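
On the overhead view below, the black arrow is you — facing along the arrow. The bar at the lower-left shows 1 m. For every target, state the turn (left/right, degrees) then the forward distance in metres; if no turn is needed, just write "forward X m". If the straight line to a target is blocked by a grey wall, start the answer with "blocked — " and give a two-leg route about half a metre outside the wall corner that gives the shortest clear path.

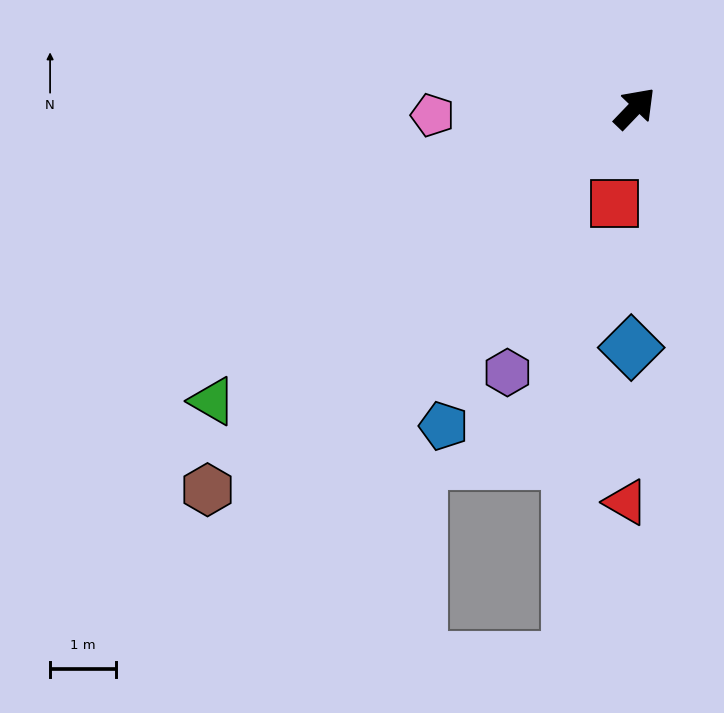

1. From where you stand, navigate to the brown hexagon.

turn left 175°, forward 8.7 m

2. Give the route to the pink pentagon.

turn left 136°, forward 3.1 m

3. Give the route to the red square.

turn right 149°, forward 1.5 m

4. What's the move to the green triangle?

turn left 168°, forward 7.8 m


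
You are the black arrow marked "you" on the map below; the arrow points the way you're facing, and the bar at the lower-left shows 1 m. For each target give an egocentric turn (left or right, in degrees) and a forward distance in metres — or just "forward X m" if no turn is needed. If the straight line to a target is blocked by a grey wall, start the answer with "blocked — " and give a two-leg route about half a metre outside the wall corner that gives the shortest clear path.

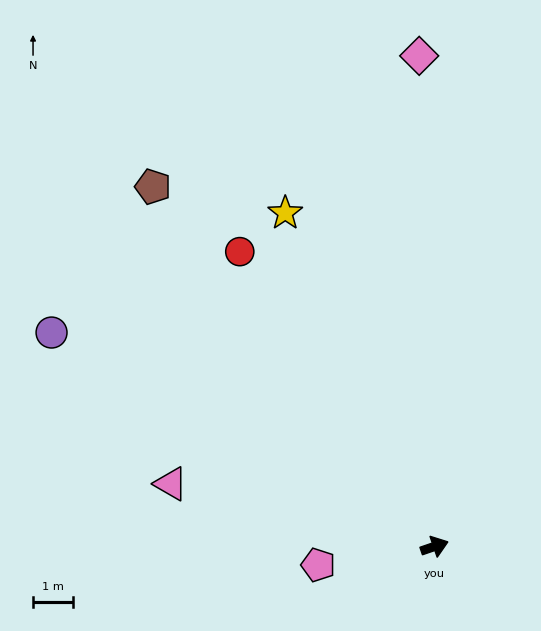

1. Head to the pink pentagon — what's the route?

turn left 170°, forward 2.9 m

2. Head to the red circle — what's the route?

turn left 104°, forward 8.8 m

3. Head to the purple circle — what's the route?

turn left 132°, forward 11.0 m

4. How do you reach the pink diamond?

turn left 73°, forward 12.3 m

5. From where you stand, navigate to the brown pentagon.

turn left 109°, forward 11.4 m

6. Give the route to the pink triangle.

turn left 148°, forward 6.8 m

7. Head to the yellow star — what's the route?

turn left 95°, forward 9.1 m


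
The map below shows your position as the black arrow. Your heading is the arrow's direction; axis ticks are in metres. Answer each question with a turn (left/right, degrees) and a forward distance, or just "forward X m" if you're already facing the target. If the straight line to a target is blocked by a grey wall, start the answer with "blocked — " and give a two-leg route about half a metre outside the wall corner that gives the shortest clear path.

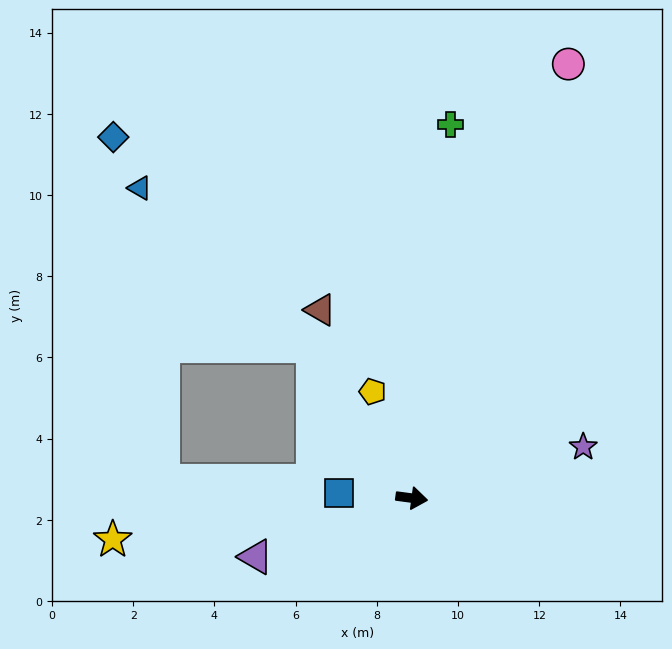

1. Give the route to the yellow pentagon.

turn left 118°, forward 2.8 m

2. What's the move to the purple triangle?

turn right 152°, forward 4.1 m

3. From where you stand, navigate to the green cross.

turn left 92°, forward 9.3 m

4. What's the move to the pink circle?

turn left 78°, forward 11.4 m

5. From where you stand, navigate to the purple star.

turn left 24°, forward 4.4 m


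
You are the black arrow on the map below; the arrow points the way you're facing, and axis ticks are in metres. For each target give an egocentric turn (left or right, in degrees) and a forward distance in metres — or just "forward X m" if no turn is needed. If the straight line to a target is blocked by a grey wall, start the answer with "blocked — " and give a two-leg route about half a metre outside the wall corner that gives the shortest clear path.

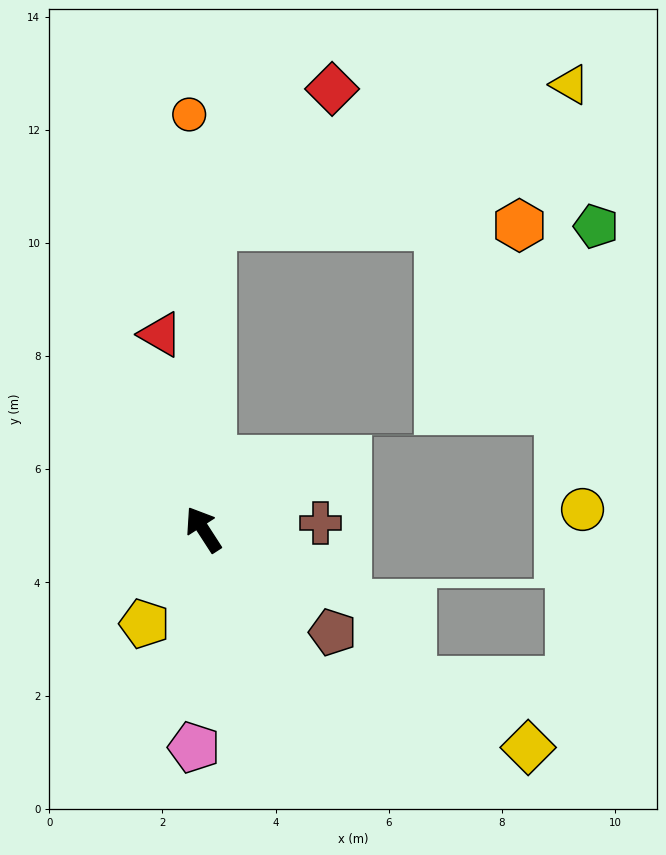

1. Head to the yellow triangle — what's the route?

blocked — turn right 35°, forward 5.4 m, then turn right 66°, forward 6.8 m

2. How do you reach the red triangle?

turn right 20°, forward 3.5 m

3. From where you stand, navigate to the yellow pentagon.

turn left 115°, forward 2.0 m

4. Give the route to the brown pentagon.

turn right 161°, forward 2.9 m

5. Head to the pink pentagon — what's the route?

turn left 145°, forward 3.9 m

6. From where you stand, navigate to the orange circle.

turn right 31°, forward 7.3 m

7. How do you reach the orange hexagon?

blocked — turn right 35°, forward 5.4 m, then turn right 88°, forward 5.4 m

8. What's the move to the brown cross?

turn right 120°, forward 2.1 m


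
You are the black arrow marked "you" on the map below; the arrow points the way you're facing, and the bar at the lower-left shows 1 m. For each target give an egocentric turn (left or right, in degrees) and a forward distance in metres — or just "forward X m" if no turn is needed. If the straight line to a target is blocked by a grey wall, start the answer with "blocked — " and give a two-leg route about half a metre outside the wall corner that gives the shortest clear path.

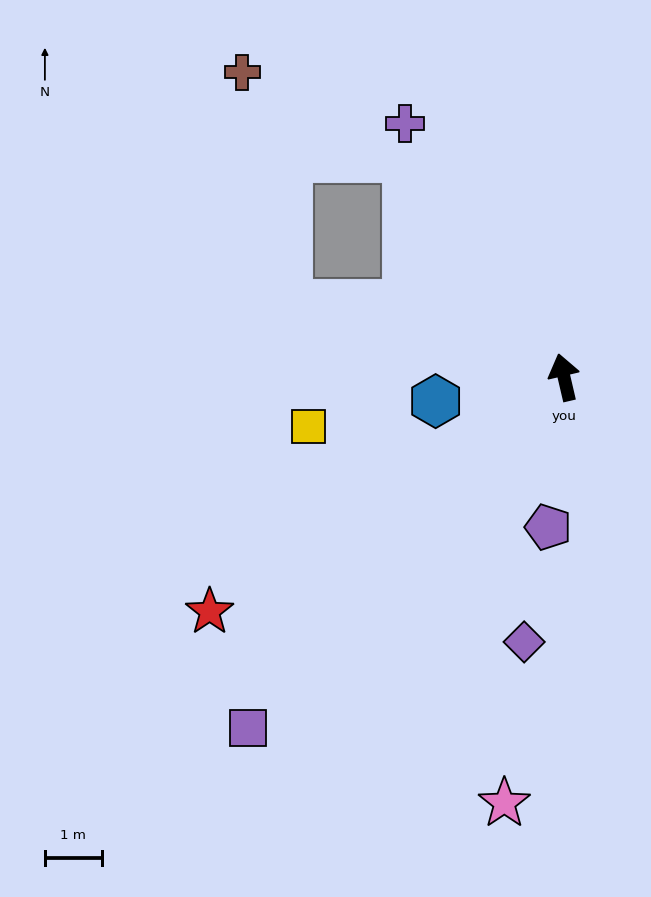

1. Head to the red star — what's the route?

turn left 110°, forward 7.5 m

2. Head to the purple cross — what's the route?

turn left 19°, forward 5.3 m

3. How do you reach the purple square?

turn left 125°, forward 8.3 m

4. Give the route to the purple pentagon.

turn left 161°, forward 2.7 m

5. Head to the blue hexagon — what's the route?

turn left 87°, forward 2.3 m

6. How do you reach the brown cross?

blocked — turn left 23°, forward 4.7 m, then turn left 26°, forward 3.3 m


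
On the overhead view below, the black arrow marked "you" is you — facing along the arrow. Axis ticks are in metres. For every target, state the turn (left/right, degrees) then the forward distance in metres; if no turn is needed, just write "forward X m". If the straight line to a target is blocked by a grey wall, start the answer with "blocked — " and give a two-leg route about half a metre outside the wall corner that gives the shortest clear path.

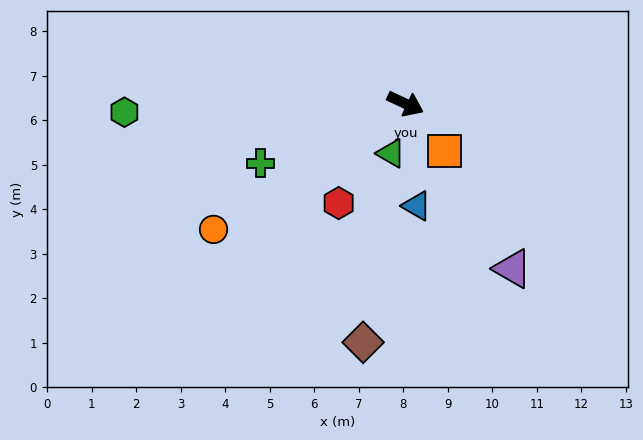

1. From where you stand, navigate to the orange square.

turn right 26°, forward 1.4 m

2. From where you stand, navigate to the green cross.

turn right 133°, forward 3.5 m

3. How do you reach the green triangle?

turn right 81°, forward 1.2 m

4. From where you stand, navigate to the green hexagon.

turn right 153°, forward 6.3 m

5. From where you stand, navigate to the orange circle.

turn right 122°, forward 5.2 m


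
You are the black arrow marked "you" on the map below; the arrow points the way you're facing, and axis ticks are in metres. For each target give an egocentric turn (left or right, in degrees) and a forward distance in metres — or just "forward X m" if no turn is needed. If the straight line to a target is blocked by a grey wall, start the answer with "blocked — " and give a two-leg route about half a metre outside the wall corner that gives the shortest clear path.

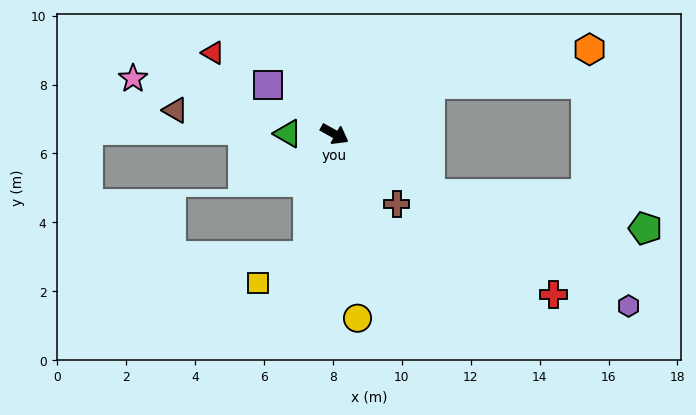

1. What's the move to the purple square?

turn left 173°, forward 2.4 m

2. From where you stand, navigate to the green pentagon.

blocked — turn right 3°, forward 3.3 m, then turn left 23°, forward 6.3 m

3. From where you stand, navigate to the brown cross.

turn right 19°, forward 2.7 m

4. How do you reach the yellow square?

blocked — turn right 73°, forward 3.6 m, then turn right 49°, forward 1.6 m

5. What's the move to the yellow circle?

turn right 54°, forward 5.4 m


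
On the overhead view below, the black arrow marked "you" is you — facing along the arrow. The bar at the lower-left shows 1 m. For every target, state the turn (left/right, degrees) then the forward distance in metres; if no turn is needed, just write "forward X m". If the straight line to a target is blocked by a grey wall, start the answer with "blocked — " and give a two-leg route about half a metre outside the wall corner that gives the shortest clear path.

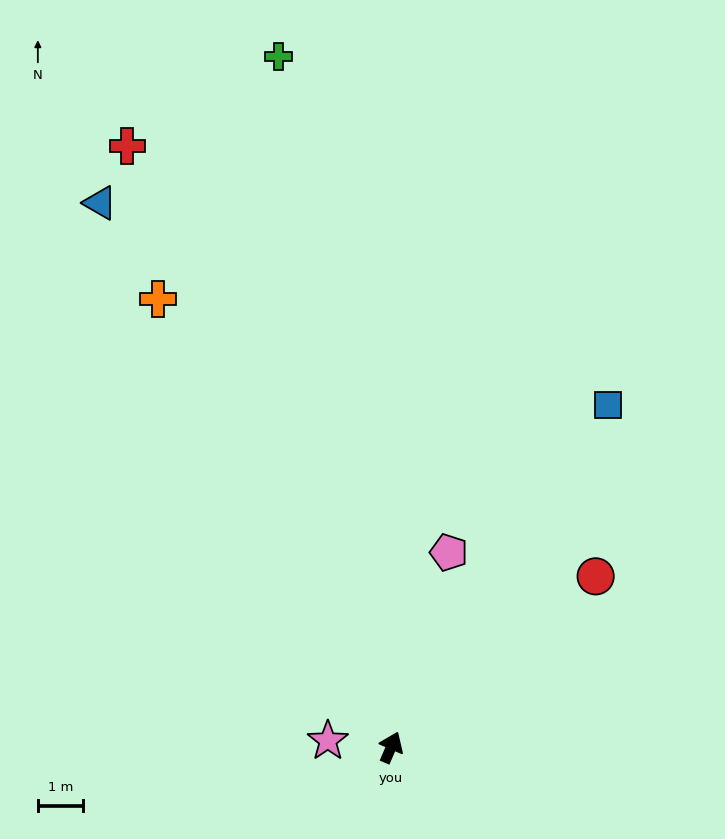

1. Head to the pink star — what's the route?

turn left 107°, forward 1.4 m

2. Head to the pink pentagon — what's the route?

turn left 7°, forward 4.5 m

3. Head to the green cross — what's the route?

turn left 33°, forward 15.4 m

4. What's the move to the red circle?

turn right 27°, forward 5.9 m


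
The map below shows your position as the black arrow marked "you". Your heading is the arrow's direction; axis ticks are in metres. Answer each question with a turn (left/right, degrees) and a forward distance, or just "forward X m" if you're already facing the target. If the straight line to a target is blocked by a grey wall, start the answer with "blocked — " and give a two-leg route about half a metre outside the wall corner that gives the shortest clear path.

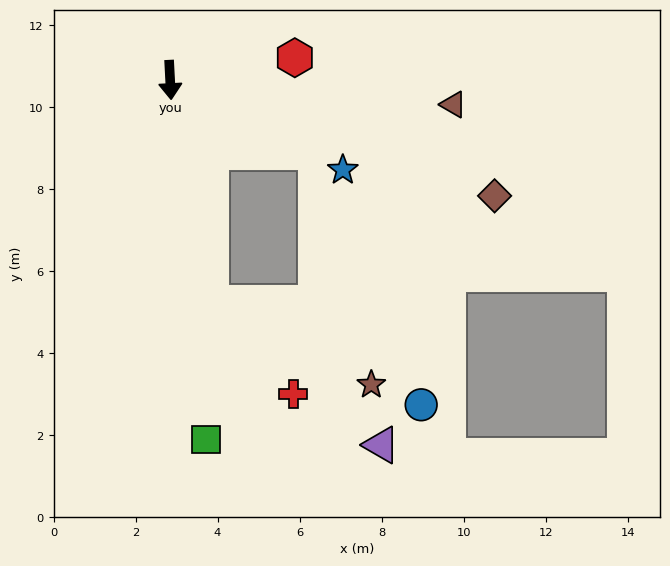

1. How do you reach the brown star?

blocked — turn left 61°, forward 4.0 m, then turn right 50°, forward 5.8 m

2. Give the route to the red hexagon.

turn left 97°, forward 3.1 m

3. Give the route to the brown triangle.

turn left 82°, forward 6.9 m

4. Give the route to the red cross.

blocked — turn left 8°, forward 5.5 m, then turn left 31°, forward 3.0 m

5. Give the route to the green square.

turn left 3°, forward 8.8 m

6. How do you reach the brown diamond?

turn left 67°, forward 8.4 m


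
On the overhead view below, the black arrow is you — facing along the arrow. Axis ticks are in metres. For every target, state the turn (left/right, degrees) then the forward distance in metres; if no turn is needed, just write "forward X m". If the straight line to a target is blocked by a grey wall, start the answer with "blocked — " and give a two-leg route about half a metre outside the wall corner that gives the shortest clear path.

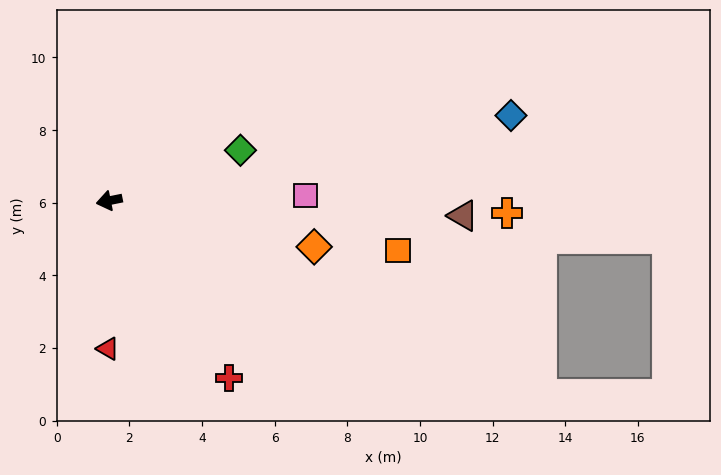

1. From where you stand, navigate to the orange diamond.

turn left 156°, forward 5.8 m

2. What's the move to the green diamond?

turn right 170°, forward 3.9 m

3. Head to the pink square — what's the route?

turn left 170°, forward 5.4 m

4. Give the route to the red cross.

turn left 113°, forward 5.9 m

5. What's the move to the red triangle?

turn left 78°, forward 4.1 m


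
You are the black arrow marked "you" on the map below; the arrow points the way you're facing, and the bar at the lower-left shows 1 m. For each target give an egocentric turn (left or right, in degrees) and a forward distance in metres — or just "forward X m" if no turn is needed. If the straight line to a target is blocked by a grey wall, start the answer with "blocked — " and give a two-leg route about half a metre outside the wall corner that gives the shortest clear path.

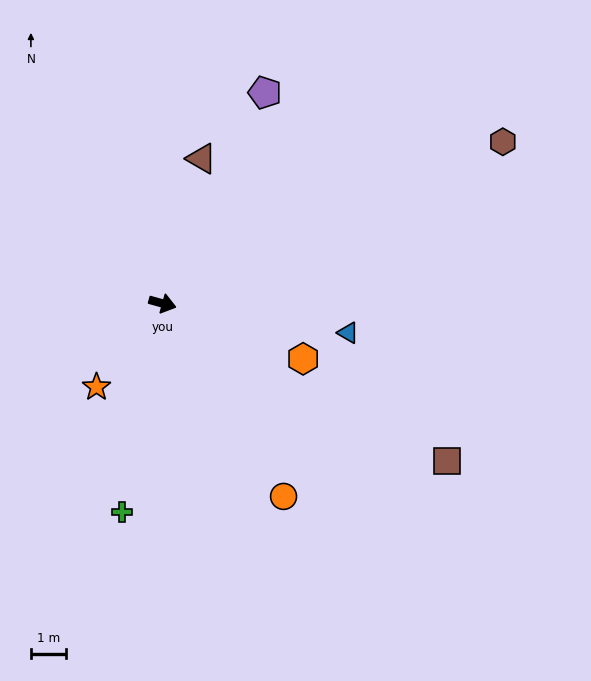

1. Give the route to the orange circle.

turn right 42°, forward 6.4 m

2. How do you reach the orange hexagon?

turn right 6°, forward 4.3 m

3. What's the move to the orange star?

turn right 113°, forward 3.0 m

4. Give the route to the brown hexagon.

turn left 41°, forward 10.6 m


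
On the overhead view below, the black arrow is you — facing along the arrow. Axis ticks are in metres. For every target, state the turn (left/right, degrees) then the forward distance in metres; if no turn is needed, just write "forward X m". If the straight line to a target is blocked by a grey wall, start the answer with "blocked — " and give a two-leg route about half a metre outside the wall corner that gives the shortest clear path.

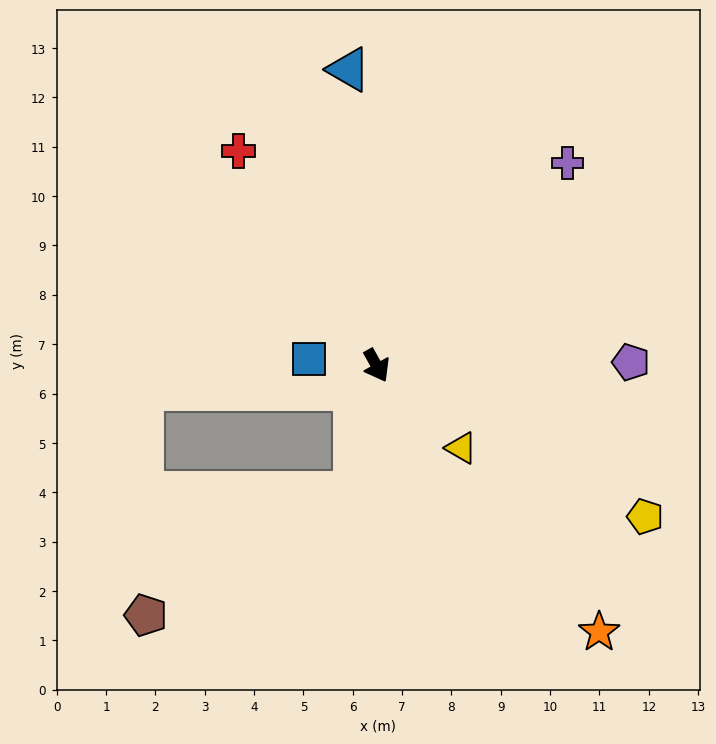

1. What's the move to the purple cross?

turn left 108°, forward 5.6 m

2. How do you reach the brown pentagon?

blocked — turn right 39°, forward 2.6 m, then turn right 50°, forward 4.9 m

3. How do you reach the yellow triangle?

turn left 17°, forward 2.4 m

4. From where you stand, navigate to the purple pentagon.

turn left 62°, forward 5.2 m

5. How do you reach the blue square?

turn right 125°, forward 1.4 m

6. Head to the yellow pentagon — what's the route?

turn left 31°, forward 6.2 m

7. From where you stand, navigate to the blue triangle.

turn left 156°, forward 6.0 m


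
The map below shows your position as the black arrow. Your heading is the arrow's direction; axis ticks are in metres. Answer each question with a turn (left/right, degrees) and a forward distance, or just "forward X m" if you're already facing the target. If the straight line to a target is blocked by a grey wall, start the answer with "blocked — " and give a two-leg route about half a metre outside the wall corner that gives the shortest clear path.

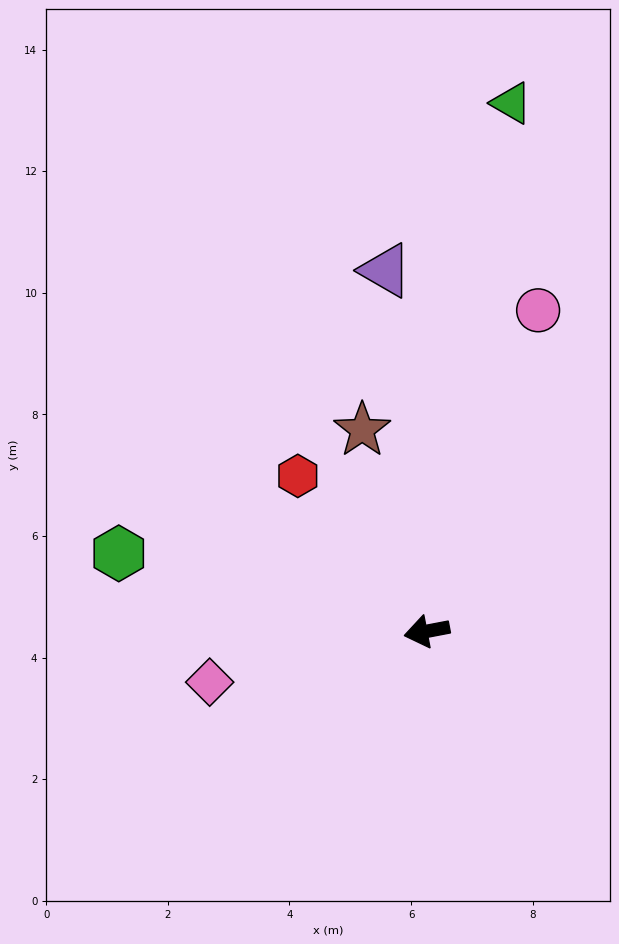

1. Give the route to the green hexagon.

turn right 25°, forward 5.2 m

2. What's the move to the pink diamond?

turn left 2°, forward 3.7 m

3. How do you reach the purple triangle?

turn right 94°, forward 6.0 m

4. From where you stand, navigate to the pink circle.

turn right 120°, forward 5.6 m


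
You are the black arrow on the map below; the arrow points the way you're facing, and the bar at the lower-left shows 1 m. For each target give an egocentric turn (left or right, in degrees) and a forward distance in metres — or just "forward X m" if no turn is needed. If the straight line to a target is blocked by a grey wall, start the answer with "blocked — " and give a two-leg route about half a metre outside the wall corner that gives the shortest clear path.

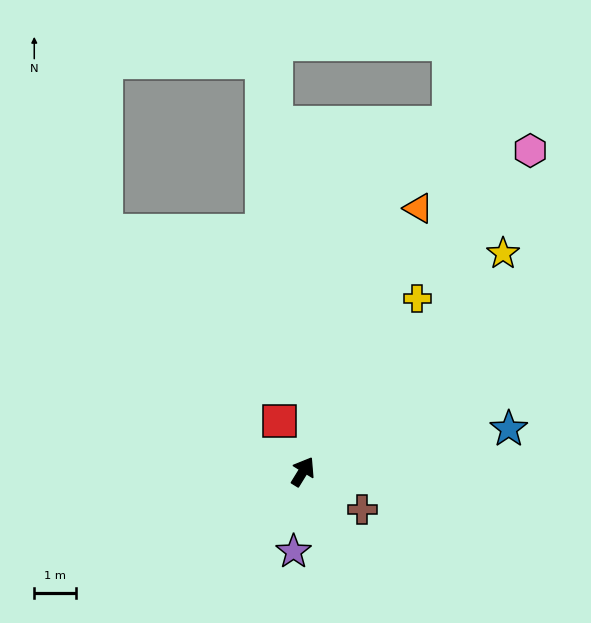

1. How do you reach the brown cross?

turn right 91°, forward 1.7 m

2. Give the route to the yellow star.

turn right 11°, forward 7.1 m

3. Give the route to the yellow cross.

forward 5.0 m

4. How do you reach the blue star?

turn right 47°, forward 5.0 m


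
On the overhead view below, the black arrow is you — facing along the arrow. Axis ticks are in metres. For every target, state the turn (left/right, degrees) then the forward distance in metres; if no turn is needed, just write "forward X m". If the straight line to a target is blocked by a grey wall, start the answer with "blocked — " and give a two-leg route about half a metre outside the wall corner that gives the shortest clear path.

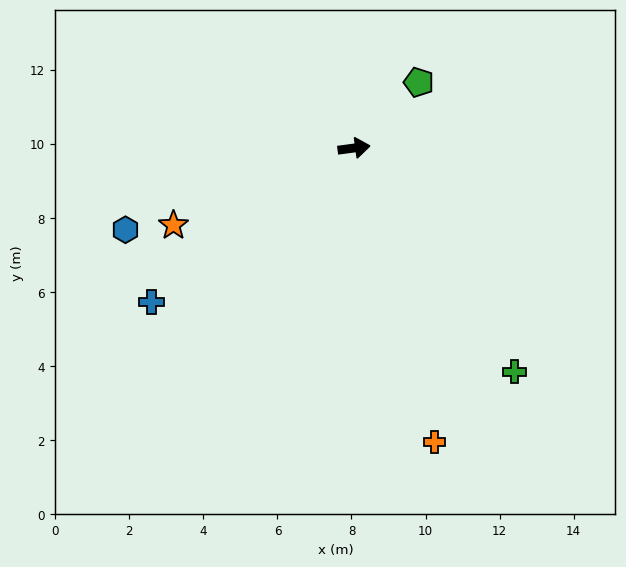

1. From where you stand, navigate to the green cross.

turn right 62°, forward 7.4 m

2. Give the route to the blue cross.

turn right 150°, forward 6.9 m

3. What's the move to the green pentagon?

turn left 38°, forward 2.5 m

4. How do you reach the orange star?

turn right 164°, forward 5.3 m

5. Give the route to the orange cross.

turn right 82°, forward 8.2 m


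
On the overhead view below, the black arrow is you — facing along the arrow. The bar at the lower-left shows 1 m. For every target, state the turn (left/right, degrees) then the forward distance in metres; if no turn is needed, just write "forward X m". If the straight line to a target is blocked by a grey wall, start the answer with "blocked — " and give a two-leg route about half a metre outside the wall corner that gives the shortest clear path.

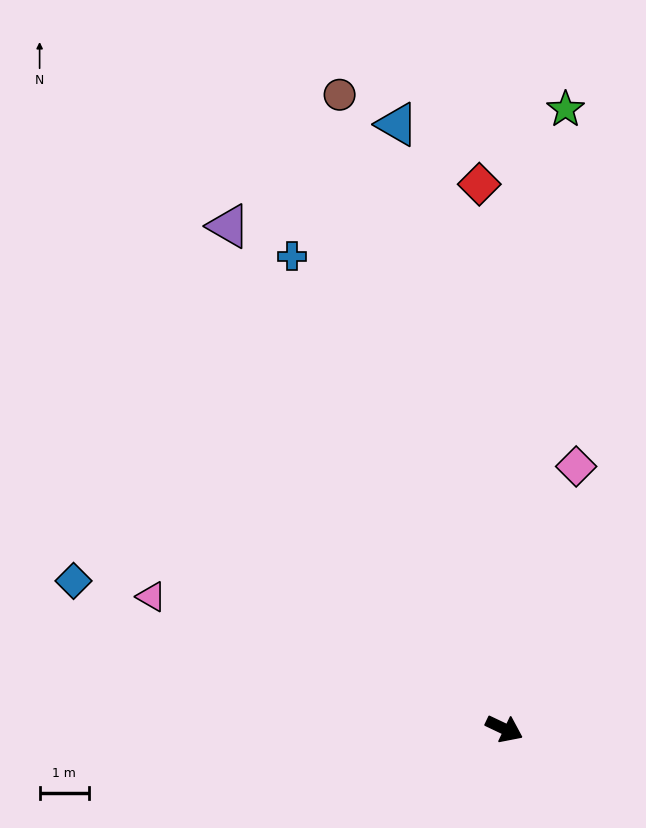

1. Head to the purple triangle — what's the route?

turn left 144°, forward 11.6 m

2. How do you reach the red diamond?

turn left 118°, forward 11.0 m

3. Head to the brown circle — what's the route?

turn left 130°, forward 13.2 m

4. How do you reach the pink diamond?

turn left 100°, forward 5.5 m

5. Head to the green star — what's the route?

turn left 110°, forward 12.6 m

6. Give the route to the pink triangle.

turn right 175°, forward 7.6 m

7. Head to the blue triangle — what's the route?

turn left 125°, forward 12.4 m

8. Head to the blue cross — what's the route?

turn left 140°, forward 10.5 m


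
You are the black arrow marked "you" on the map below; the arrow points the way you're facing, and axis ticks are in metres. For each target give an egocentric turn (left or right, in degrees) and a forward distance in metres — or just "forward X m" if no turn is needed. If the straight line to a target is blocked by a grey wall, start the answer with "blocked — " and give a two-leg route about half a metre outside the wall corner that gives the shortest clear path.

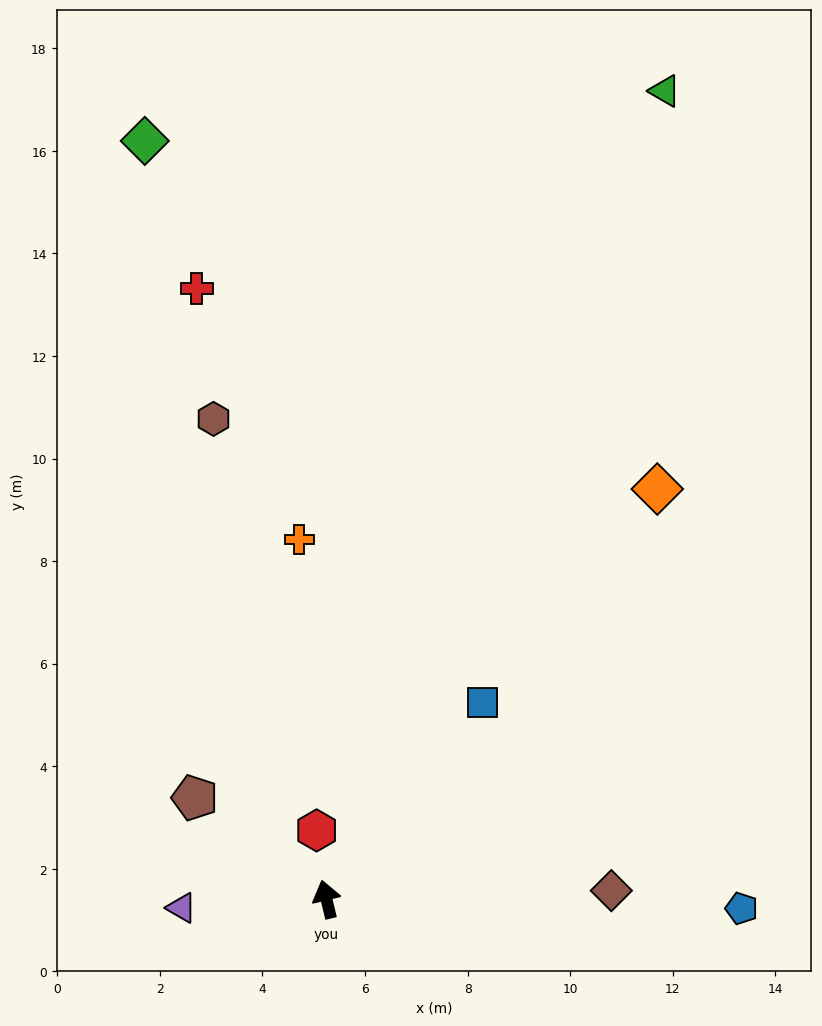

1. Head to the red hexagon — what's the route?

turn right 5°, forward 1.4 m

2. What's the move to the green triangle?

turn right 36°, forward 17.1 m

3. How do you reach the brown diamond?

turn right 102°, forward 5.6 m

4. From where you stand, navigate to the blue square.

turn right 52°, forward 4.9 m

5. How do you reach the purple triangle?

turn left 80°, forward 2.8 m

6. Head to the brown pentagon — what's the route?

turn left 39°, forward 3.2 m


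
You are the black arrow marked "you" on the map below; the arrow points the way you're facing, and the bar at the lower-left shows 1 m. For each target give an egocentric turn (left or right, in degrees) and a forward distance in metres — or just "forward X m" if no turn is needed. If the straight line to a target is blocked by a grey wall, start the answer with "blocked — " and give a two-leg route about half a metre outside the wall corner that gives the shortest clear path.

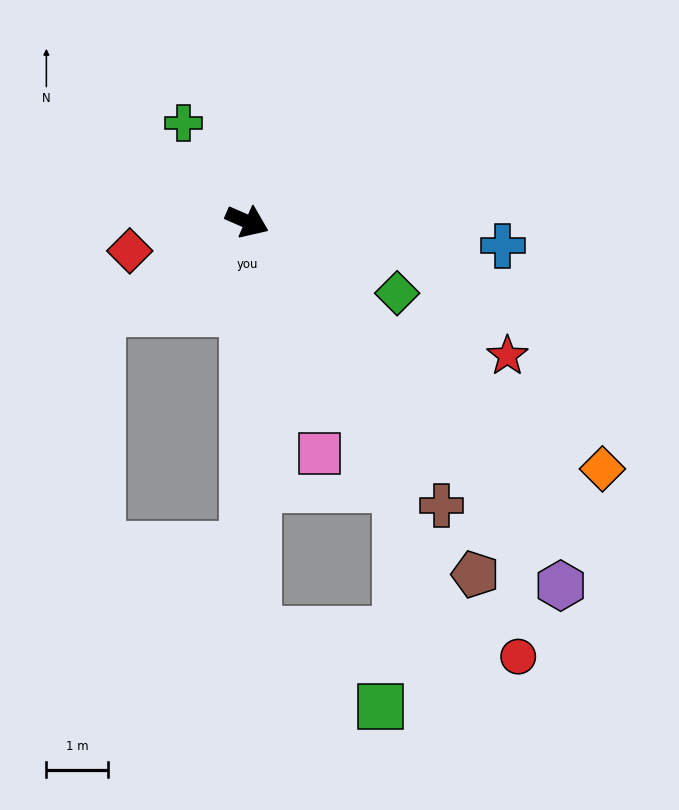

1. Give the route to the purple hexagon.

turn right 26°, forward 7.8 m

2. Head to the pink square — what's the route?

turn right 49°, forward 3.9 m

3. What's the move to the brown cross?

turn right 32°, forward 5.6 m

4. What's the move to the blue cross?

turn left 18°, forward 4.1 m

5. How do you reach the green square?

blocked — turn right 65°, forward 6.6 m, then turn left 58°, forward 2.4 m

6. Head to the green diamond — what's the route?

turn right 2°, forward 2.7 m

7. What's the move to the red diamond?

turn right 142°, forward 2.0 m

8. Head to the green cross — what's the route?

turn left 146°, forward 1.9 m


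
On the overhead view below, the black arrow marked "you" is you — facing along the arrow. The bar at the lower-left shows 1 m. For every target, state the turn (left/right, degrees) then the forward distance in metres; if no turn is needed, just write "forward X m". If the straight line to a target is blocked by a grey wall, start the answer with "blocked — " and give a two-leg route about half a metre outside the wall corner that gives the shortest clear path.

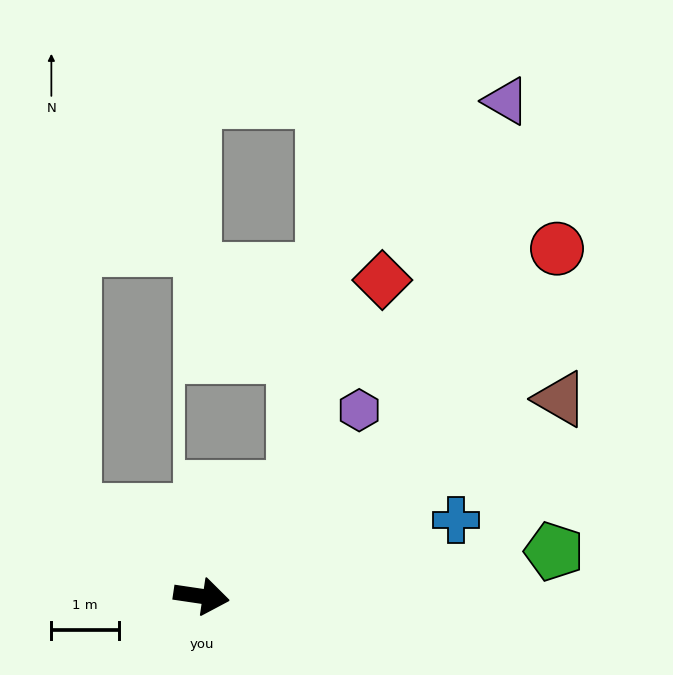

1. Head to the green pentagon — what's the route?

turn left 16°, forward 5.2 m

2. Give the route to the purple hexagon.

turn left 58°, forward 3.6 m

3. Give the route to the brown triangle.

turn left 37°, forward 6.0 m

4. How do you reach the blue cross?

turn left 25°, forward 3.9 m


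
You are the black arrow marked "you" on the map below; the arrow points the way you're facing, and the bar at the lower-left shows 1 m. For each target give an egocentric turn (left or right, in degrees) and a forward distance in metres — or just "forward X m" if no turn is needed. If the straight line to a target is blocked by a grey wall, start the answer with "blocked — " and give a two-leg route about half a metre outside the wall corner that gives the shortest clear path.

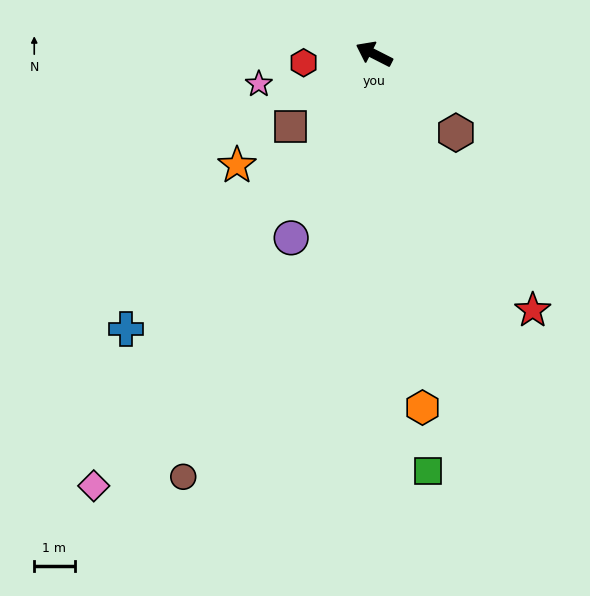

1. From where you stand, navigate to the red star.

turn left 149°, forward 7.5 m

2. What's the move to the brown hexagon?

turn left 163°, forward 2.8 m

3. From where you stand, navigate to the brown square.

turn left 68°, forward 2.7 m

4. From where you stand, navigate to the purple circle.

turn left 93°, forward 5.0 m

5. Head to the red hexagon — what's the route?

turn left 34°, forward 1.8 m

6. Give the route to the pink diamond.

turn left 84°, forward 12.7 m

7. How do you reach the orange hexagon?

turn left 125°, forward 8.8 m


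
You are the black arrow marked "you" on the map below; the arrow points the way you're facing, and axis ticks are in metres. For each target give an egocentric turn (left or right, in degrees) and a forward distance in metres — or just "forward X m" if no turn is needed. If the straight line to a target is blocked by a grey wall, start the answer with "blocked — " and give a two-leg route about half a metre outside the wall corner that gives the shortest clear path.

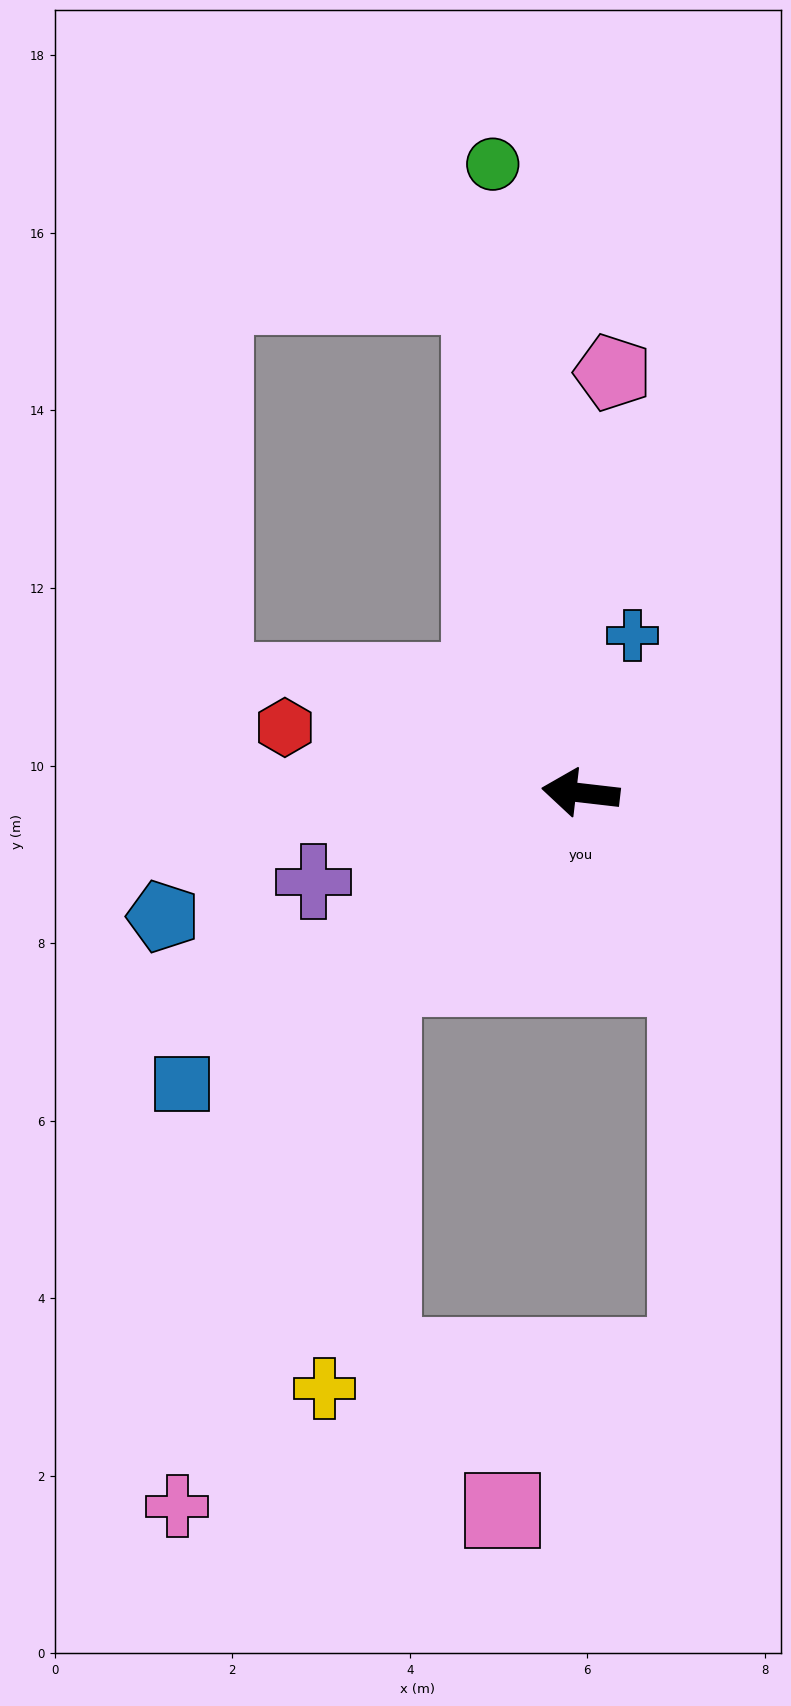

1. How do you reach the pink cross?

blocked — turn left 50°, forward 3.1 m, then turn left 25°, forward 6.4 m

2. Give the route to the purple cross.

turn left 25°, forward 3.2 m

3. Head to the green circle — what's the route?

turn right 75°, forward 7.1 m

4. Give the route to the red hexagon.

turn right 6°, forward 3.4 m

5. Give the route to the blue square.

turn left 43°, forward 5.6 m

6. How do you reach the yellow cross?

blocked — turn left 50°, forward 3.1 m, then turn left 39°, forward 4.7 m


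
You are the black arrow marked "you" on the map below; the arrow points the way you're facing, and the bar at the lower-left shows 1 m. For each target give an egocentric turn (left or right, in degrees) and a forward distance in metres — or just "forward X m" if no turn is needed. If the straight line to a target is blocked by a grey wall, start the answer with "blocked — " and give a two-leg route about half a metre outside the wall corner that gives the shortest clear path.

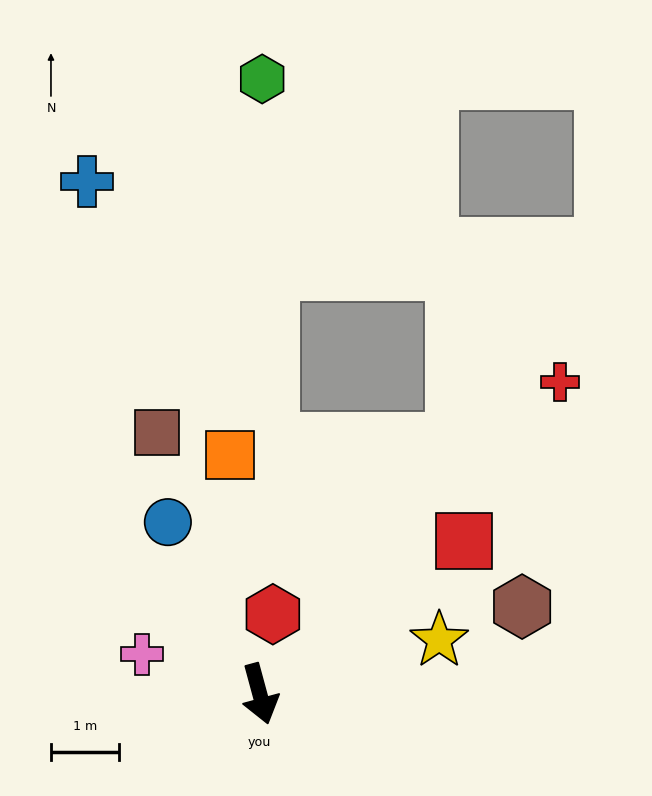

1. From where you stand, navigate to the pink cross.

turn right 124°, forward 1.8 m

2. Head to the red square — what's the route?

turn left 112°, forward 3.7 m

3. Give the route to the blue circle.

turn right 167°, forward 2.9 m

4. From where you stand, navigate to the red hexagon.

turn left 156°, forward 1.2 m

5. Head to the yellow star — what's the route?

turn left 92°, forward 2.7 m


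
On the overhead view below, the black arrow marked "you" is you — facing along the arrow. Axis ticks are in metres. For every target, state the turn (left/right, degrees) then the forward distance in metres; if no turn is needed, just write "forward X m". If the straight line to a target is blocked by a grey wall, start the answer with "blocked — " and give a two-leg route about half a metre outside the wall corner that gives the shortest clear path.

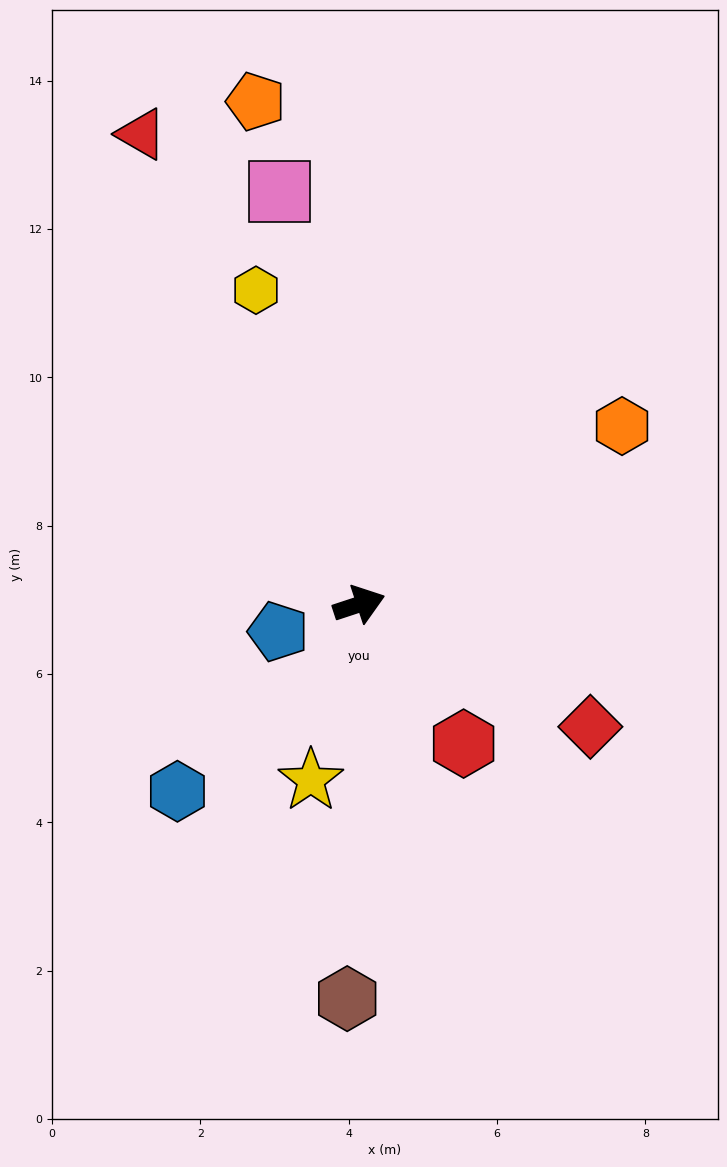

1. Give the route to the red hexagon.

turn right 71°, forward 2.3 m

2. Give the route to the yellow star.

turn right 124°, forward 2.5 m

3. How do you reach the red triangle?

turn left 97°, forward 7.0 m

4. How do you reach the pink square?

turn left 83°, forward 5.7 m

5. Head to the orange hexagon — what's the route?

turn left 16°, forward 4.3 m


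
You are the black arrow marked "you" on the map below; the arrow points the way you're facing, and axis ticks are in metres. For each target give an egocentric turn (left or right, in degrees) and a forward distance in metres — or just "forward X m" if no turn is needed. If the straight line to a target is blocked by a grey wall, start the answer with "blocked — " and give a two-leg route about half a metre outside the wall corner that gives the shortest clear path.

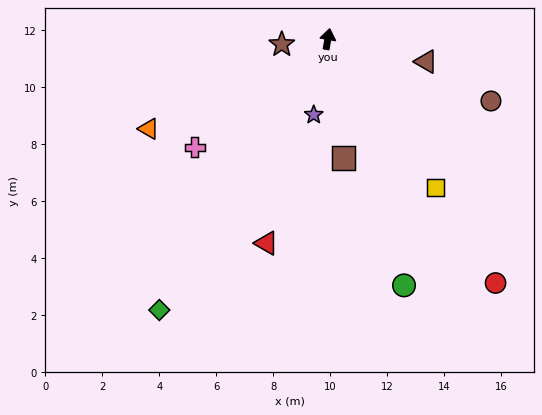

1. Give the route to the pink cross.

turn left 139°, forward 6.0 m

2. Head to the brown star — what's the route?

turn left 107°, forward 1.6 m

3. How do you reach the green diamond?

turn left 158°, forward 11.2 m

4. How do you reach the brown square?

turn right 163°, forward 4.2 m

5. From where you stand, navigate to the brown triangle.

turn right 93°, forward 3.5 m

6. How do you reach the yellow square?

turn right 134°, forward 6.4 m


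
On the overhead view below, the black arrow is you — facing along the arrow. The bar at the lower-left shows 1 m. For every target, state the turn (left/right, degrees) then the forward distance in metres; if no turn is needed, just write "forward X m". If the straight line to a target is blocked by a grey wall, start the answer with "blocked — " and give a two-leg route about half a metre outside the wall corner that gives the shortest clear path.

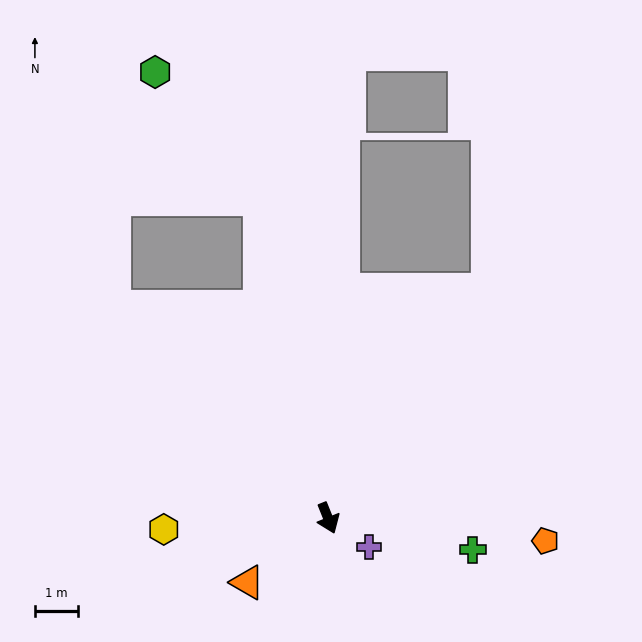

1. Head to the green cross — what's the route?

turn left 56°, forward 3.5 m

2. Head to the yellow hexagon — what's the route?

turn right 108°, forward 3.9 m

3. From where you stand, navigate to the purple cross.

turn left 33°, forward 1.2 m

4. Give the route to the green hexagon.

blocked — turn left 170°, forward 7.7 m, then turn left 28°, forward 3.8 m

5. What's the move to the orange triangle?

turn right 73°, forward 2.4 m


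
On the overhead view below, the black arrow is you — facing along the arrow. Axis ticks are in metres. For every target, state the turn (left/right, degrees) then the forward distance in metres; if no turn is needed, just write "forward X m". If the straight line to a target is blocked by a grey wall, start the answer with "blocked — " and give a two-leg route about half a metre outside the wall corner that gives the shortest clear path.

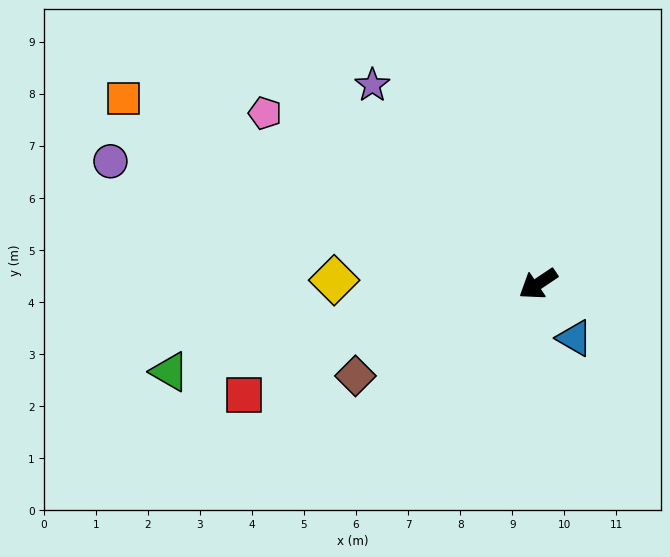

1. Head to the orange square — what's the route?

turn right 58°, forward 8.7 m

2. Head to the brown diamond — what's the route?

turn right 7°, forward 3.9 m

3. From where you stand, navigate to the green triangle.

turn right 20°, forward 7.3 m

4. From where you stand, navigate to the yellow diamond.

turn right 35°, forward 3.9 m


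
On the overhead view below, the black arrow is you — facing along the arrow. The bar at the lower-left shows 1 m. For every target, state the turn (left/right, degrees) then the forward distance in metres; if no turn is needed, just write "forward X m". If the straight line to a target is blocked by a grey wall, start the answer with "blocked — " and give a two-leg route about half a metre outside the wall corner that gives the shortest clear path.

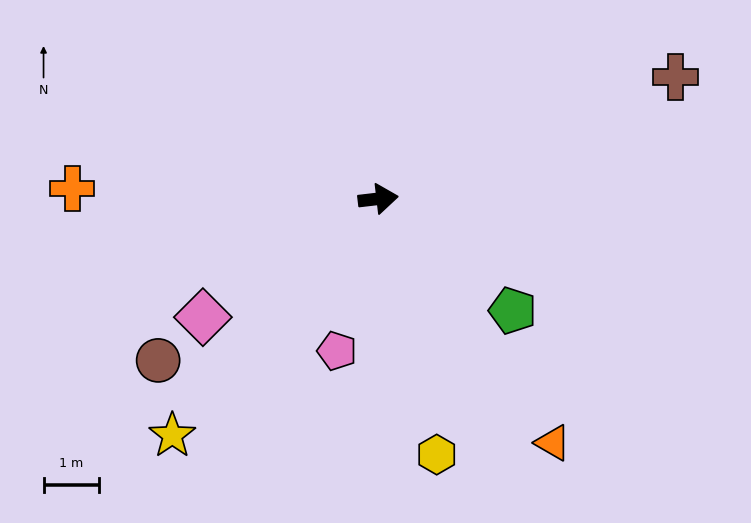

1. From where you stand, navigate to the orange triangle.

turn right 61°, forward 5.4 m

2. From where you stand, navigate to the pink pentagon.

turn right 112°, forward 2.8 m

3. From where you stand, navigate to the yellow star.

turn right 138°, forward 5.6 m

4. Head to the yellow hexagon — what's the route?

turn right 84°, forward 4.7 m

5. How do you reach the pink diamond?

turn right 153°, forward 3.8 m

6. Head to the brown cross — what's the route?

turn left 16°, forward 5.8 m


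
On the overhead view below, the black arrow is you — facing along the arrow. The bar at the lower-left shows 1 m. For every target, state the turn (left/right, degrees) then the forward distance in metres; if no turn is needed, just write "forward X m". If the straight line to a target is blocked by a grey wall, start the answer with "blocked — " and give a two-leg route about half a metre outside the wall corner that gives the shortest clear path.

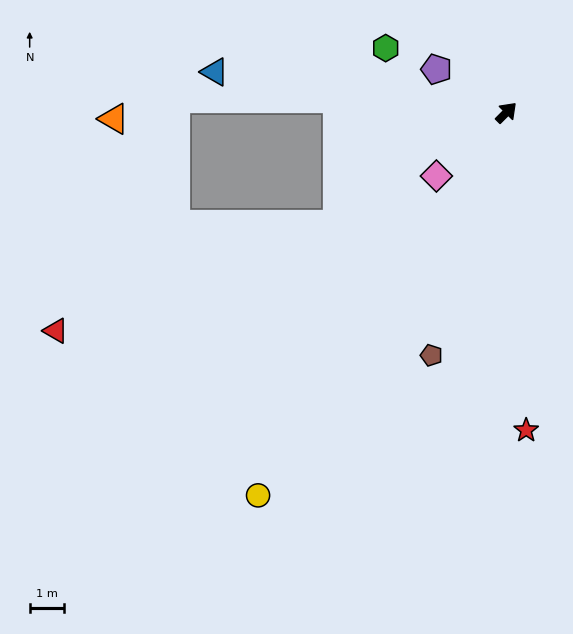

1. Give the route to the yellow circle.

turn right 168°, forward 13.3 m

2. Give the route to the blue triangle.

turn left 127°, forward 8.6 m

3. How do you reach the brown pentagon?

turn right 152°, forward 7.4 m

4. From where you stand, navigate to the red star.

turn right 132°, forward 9.3 m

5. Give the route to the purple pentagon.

turn left 103°, forward 2.4 m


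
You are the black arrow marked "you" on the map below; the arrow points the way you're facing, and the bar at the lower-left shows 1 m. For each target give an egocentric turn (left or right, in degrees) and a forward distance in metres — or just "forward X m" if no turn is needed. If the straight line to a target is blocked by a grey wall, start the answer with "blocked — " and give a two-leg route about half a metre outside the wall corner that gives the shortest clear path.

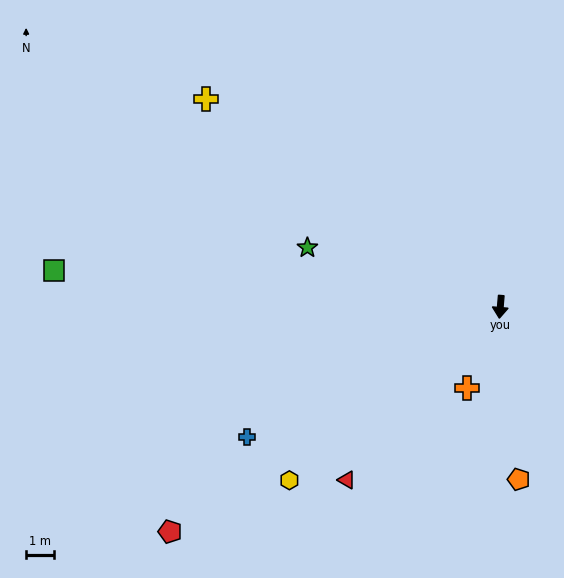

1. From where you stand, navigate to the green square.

turn right 90°, forward 15.9 m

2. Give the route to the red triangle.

turn right 37°, forward 8.2 m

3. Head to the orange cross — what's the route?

turn right 18°, forward 3.1 m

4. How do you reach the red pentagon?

turn right 51°, forward 14.2 m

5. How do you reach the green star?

turn right 102°, forward 7.1 m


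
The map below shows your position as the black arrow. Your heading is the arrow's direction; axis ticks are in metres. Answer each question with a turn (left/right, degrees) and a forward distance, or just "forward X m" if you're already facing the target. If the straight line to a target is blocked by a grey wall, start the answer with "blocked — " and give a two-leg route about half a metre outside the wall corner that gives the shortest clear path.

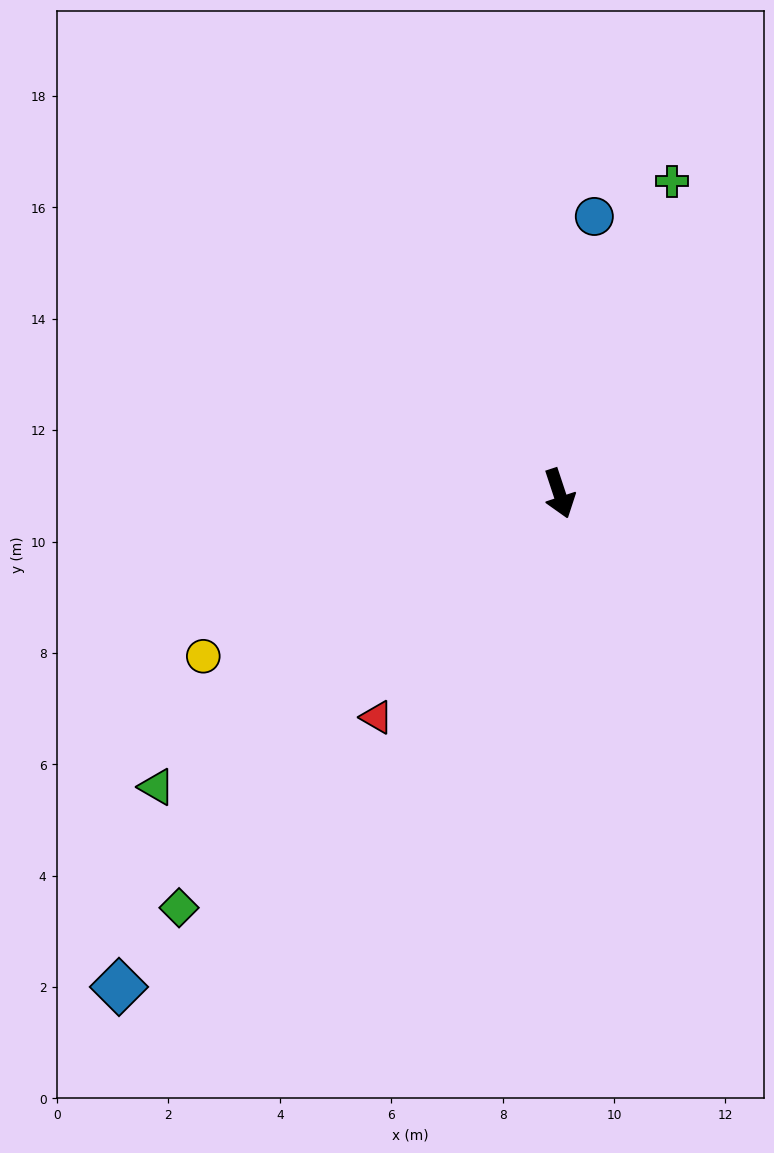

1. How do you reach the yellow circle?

turn right 84°, forward 7.0 m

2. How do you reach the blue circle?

turn left 155°, forward 5.0 m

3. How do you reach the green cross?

turn left 142°, forward 6.0 m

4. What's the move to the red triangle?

turn right 58°, forward 5.2 m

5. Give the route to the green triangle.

turn right 72°, forward 8.9 m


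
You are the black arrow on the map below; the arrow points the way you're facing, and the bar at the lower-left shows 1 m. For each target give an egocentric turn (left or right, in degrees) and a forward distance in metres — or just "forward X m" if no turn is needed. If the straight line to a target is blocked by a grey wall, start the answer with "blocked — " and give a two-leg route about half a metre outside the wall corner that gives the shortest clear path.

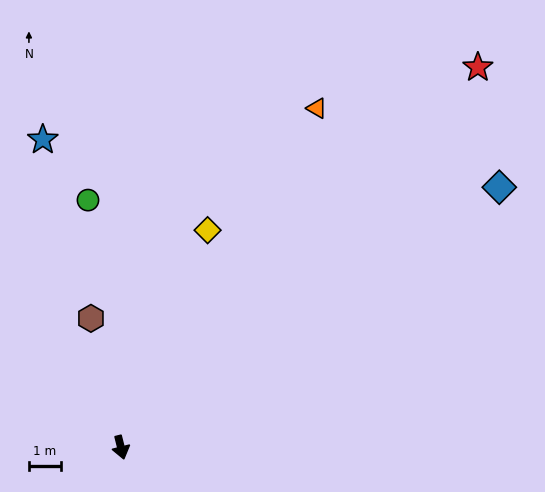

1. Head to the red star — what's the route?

turn left 123°, forward 16.2 m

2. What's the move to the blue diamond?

turn left 110°, forward 14.2 m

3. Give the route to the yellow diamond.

turn left 144°, forward 7.2 m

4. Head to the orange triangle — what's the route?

turn left 136°, forward 12.1 m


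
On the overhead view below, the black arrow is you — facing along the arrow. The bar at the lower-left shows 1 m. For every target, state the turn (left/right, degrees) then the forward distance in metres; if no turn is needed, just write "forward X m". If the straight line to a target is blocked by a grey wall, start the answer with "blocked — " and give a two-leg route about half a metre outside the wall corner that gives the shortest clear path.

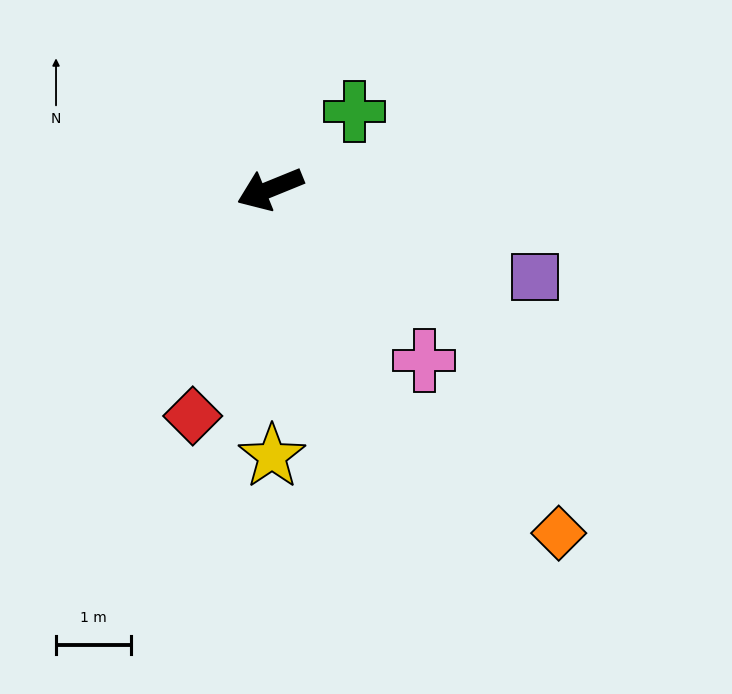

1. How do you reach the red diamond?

turn left 49°, forward 3.2 m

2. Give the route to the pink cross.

turn left 110°, forward 3.1 m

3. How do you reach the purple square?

turn left 139°, forward 3.7 m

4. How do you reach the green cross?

turn right 160°, forward 1.5 m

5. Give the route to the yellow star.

turn left 68°, forward 3.6 m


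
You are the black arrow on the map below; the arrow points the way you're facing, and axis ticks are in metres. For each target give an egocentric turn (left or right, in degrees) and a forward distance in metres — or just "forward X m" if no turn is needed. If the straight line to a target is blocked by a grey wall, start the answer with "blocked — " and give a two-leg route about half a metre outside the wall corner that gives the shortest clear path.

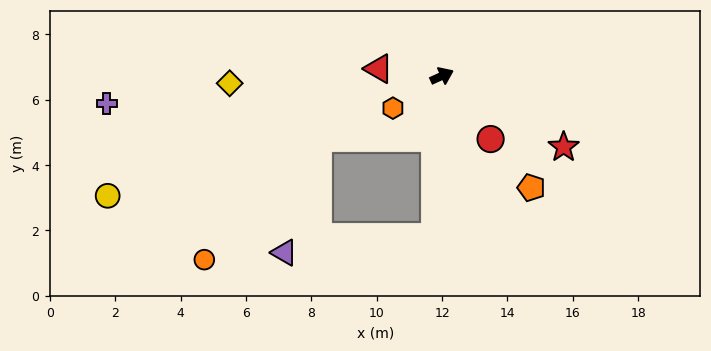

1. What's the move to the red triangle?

turn left 149°, forward 2.0 m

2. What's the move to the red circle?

turn right 77°, forward 2.4 m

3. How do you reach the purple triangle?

blocked — turn right 117°, forward 4.9 m, then turn right 81°, forward 4.6 m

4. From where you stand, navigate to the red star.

turn right 55°, forward 4.3 m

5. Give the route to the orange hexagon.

turn right 171°, forward 1.8 m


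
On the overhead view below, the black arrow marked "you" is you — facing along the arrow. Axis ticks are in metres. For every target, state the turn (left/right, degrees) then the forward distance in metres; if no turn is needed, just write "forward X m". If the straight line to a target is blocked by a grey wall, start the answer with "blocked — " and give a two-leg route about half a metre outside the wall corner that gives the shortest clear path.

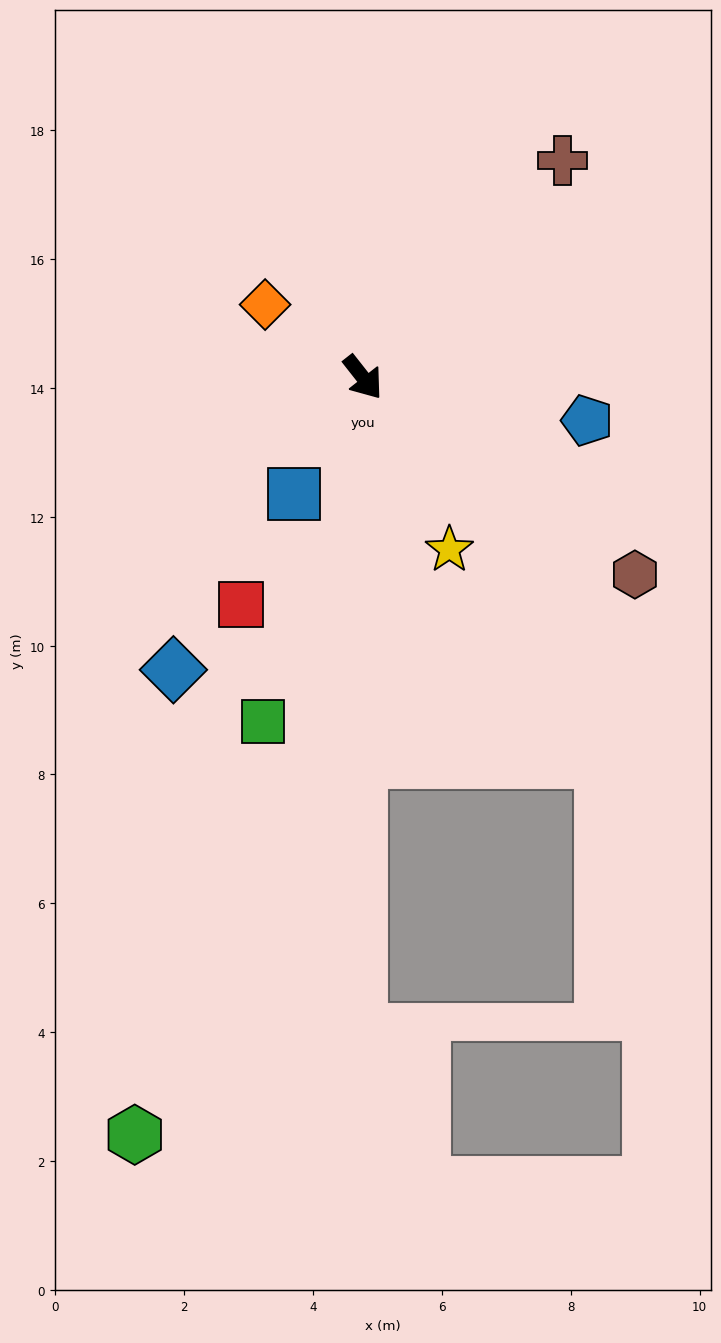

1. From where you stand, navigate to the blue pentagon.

turn left 41°, forward 3.5 m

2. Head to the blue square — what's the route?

turn right 69°, forward 2.1 m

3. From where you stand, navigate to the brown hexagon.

turn left 16°, forward 5.2 m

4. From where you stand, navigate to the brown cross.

turn left 99°, forward 4.6 m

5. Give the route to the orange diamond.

turn right 165°, forward 1.9 m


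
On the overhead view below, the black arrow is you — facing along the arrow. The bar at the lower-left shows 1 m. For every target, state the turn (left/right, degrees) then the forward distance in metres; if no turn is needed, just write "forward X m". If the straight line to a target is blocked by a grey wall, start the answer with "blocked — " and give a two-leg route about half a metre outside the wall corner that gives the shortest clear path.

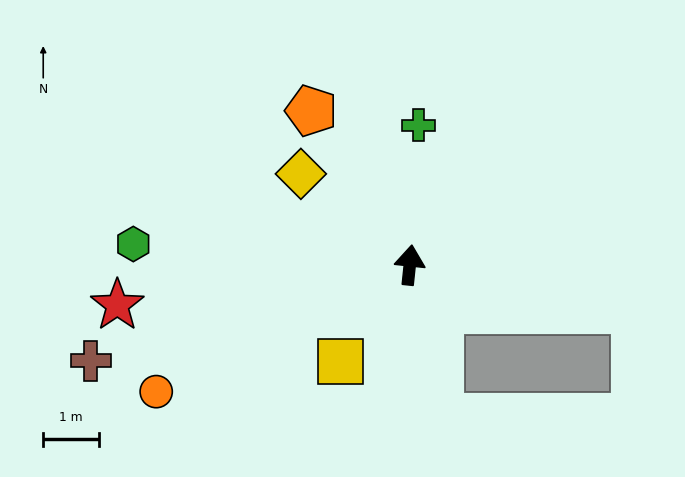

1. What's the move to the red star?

turn left 104°, forward 5.3 m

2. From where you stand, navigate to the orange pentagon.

turn left 39°, forward 3.3 m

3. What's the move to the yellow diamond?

turn left 56°, forward 2.6 m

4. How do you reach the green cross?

turn left 2°, forward 2.5 m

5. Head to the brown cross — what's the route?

turn left 113°, forward 6.0 m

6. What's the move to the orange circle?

turn left 123°, forward 5.1 m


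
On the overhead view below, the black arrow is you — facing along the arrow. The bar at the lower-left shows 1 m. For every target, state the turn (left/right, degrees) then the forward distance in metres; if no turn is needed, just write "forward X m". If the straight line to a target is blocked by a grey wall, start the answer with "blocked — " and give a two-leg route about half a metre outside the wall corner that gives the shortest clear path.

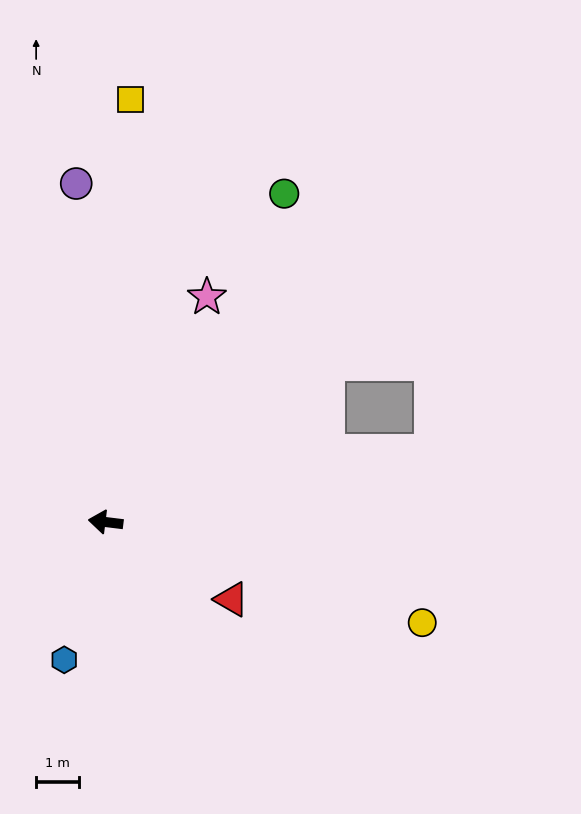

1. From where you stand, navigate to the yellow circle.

turn left 169°, forward 7.7 m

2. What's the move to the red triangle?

turn left 155°, forward 3.4 m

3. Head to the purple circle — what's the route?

turn right 78°, forward 7.9 m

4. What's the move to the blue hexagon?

turn left 80°, forward 3.3 m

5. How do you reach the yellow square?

turn right 86°, forward 9.8 m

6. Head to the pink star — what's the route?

turn right 107°, forward 5.7 m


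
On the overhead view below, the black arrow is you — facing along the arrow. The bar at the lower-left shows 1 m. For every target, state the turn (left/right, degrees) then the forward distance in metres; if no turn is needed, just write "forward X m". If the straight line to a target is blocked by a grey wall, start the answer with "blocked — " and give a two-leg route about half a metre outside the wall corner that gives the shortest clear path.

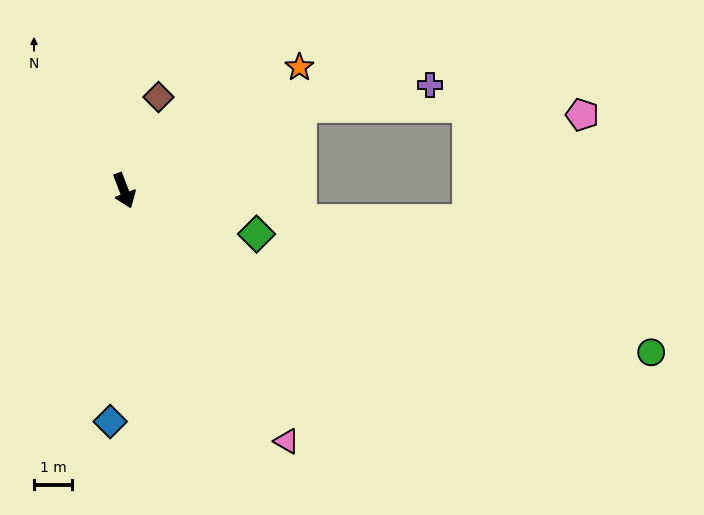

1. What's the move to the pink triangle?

turn left 12°, forward 7.8 m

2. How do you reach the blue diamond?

turn right 25°, forward 6.1 m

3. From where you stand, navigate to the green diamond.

turn left 51°, forward 3.6 m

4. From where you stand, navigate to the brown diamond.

turn left 139°, forward 2.6 m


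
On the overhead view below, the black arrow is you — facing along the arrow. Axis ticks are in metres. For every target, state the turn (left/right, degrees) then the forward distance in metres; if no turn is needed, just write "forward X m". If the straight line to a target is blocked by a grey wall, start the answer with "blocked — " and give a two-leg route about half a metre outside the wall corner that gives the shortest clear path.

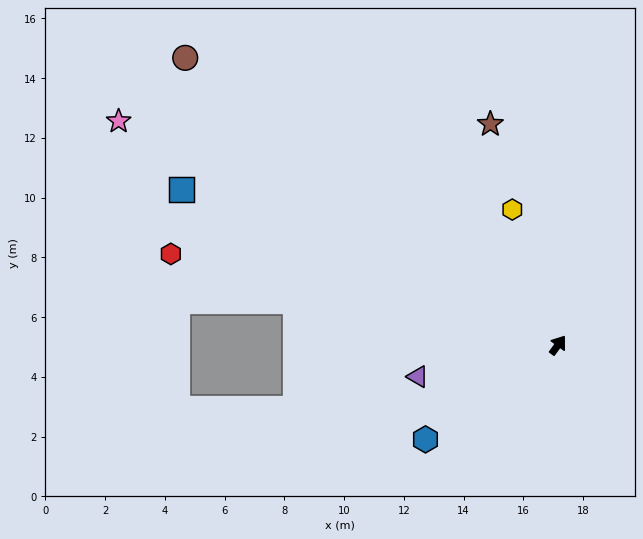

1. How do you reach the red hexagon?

turn left 113°, forward 13.3 m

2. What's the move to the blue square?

turn left 104°, forward 13.6 m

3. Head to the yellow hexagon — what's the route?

turn left 55°, forward 4.8 m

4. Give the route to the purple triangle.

turn left 139°, forward 4.8 m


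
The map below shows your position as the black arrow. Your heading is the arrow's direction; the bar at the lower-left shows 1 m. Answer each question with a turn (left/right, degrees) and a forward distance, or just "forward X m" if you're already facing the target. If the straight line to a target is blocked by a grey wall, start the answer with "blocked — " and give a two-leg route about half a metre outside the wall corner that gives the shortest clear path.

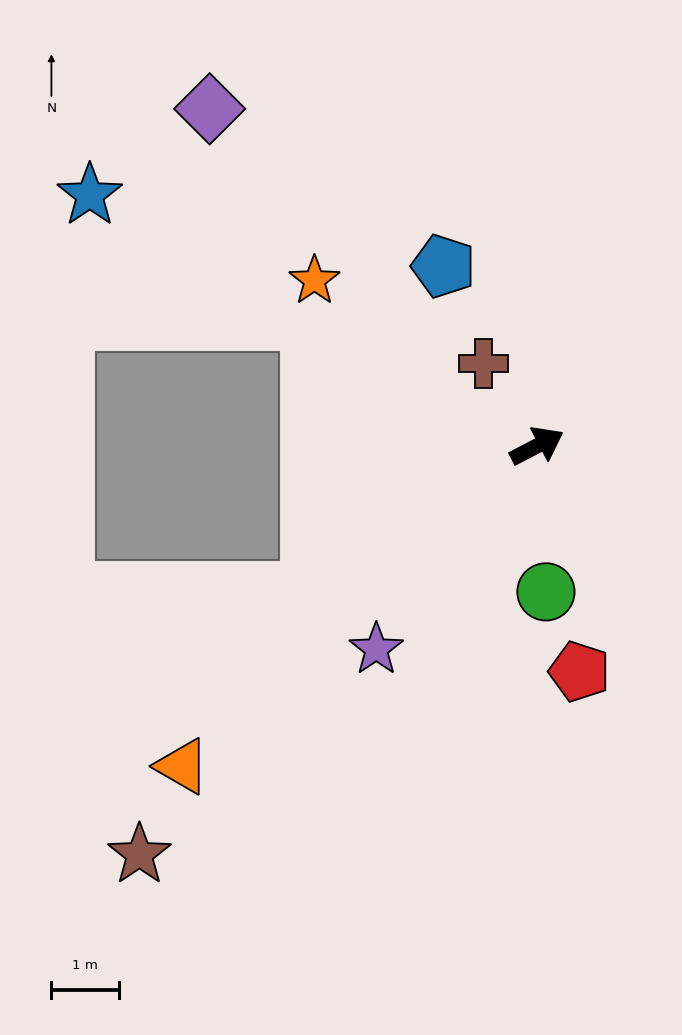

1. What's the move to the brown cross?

turn left 95°, forward 1.4 m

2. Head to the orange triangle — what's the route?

turn right 165°, forward 7.1 m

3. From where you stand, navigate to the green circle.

turn right 114°, forward 2.2 m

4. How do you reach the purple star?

turn right 156°, forward 3.8 m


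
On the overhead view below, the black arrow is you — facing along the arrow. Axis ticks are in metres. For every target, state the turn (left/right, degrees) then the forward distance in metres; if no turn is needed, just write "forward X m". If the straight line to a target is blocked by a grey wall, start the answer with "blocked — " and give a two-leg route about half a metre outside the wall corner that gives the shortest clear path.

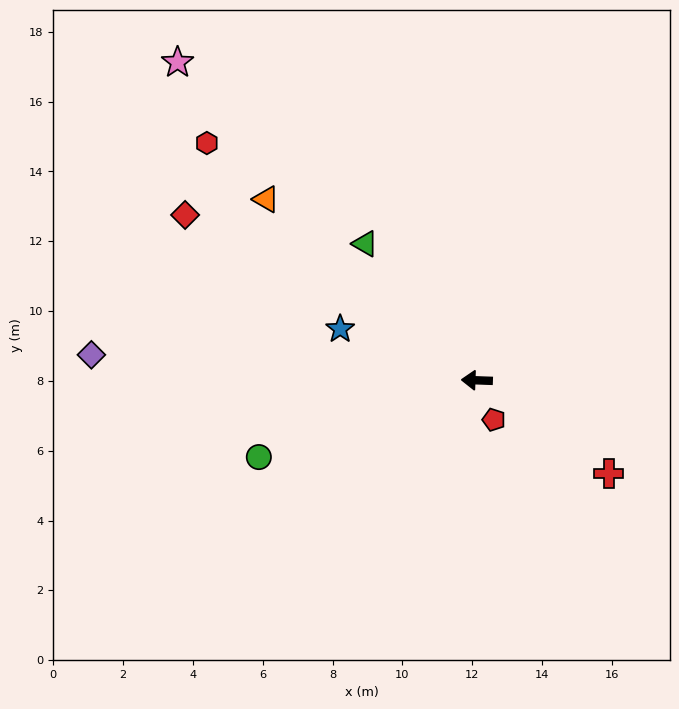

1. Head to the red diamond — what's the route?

turn right 28°, forward 9.6 m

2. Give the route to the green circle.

turn left 21°, forward 6.6 m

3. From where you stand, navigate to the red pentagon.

turn left 115°, forward 1.2 m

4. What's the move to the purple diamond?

forward 11.1 m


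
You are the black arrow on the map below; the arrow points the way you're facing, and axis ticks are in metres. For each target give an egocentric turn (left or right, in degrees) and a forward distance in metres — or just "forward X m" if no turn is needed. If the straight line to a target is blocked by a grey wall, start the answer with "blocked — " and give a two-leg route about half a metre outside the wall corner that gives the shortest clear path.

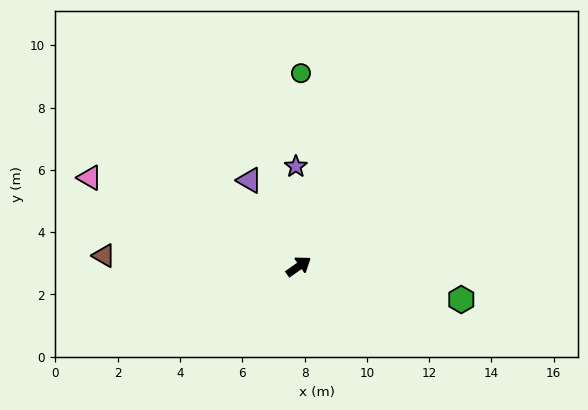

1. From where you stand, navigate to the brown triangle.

turn left 142°, forward 6.3 m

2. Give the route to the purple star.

turn left 56°, forward 3.2 m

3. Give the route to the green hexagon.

turn right 47°, forward 5.3 m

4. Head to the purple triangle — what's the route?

turn left 85°, forward 3.2 m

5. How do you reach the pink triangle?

turn left 122°, forward 7.3 m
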